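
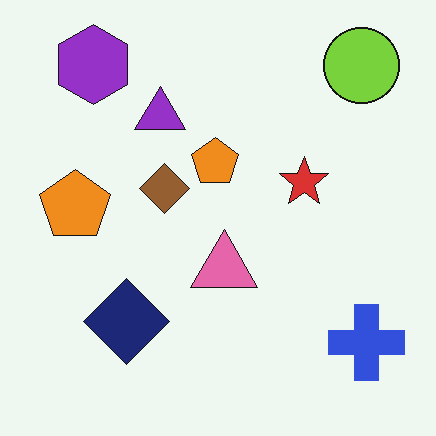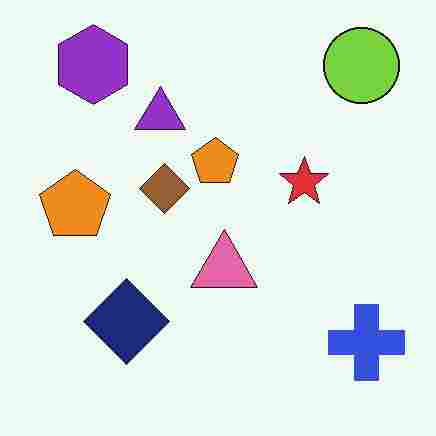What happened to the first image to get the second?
This is the original image degraded with heavy JPEG compression.

Blocky 8×8 compression artifacts appear around shape edges and the flat background shows ringing — characteristic JPEG degradation.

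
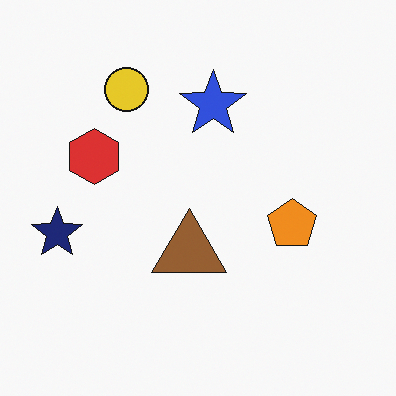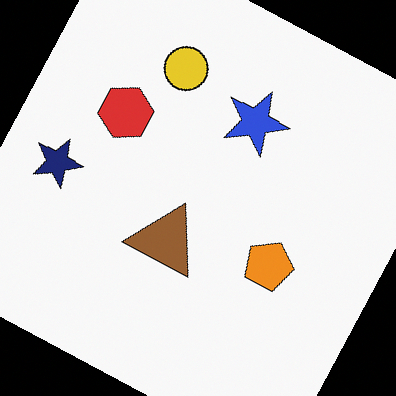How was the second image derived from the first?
It was rotated clockwise by a clearly visible amount.

Every shape is tilted by the same angle and the image corners show triangular fill wedges — a whole-image rotation by a non-right angle.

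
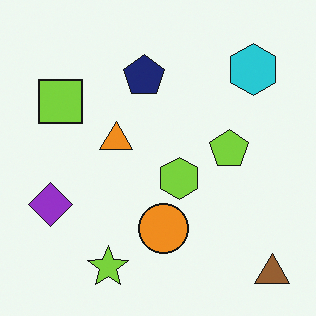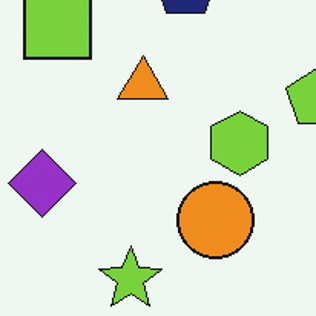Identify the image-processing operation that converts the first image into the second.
The transformation is: cropped slightly and scaled back up.

The visible shapes are larger and the field of view is narrower; shapes near the original edges may be partly or wholly outside the frame — a crop-and-rescale.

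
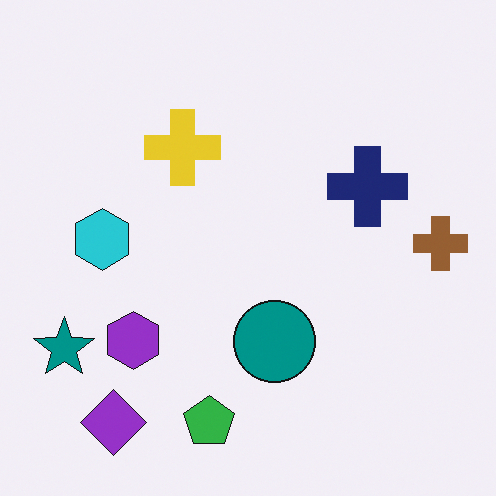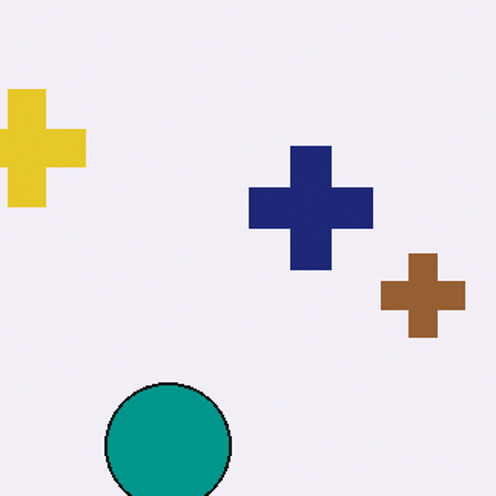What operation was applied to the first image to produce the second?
Cropped slightly and scaled back up.

The visible shapes are larger and the field of view is narrower; shapes near the original edges may be partly or wholly outside the frame — a crop-and-rescale.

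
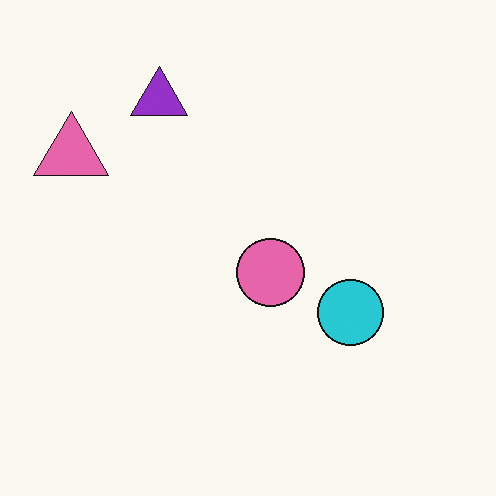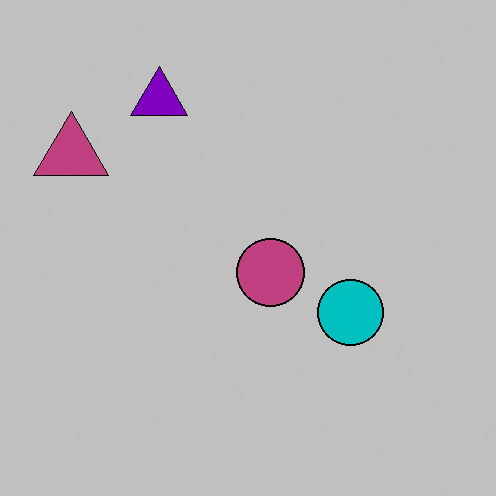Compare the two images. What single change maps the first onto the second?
The second image is the first heavily posterized to just a handful of flat colors.

Each flat color has snapped to a coarser quantized level — most visibly, the near-white background has dropped to a flat grey.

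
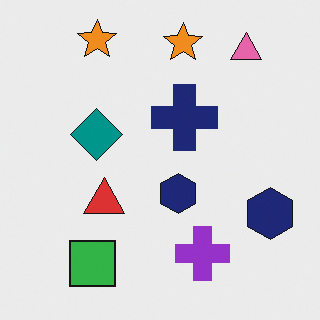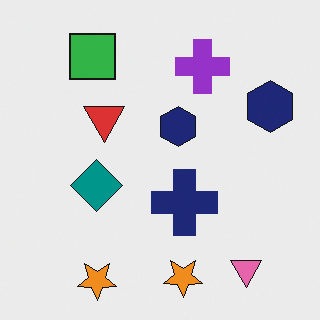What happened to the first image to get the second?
This is the original image flipped vertically (top ↔ bottom).

The pink triangle is in the top-right of the first image and the bottom-right of the second — shapes on opposite sides of the horizontal midline have swapped in a mirror flip.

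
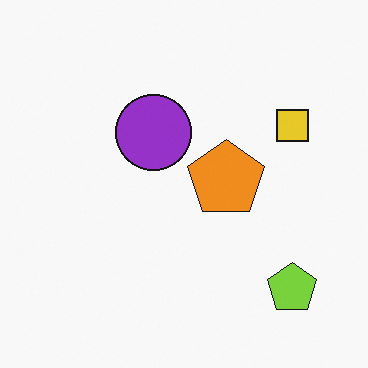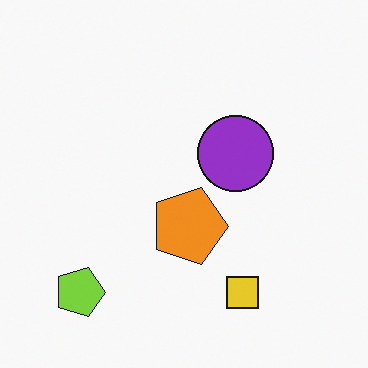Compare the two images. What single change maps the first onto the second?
The transformation is: rotated 90° clockwise.

The lime pentagon sits in the bottom-right of the first image and the bottom-left of the second — consistent with a whole-image 90° clockwise rotation.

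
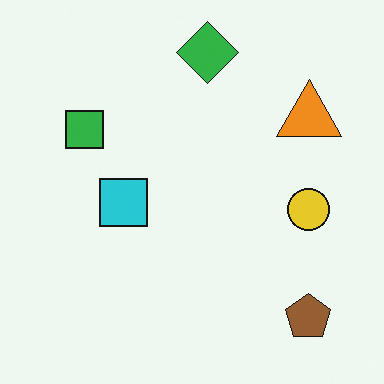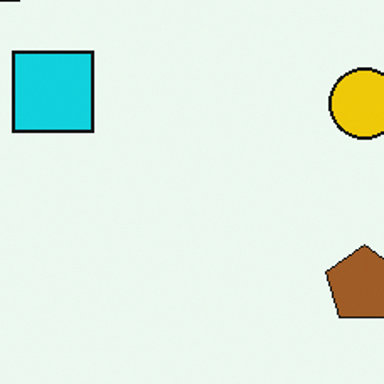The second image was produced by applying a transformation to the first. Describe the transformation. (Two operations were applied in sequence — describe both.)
The image was slightly oversaturated, then cropped to a noticeably smaller region and rescaled.

All colors are more vivid — a global saturation change. The visible shapes are larger and the field of view is narrower; shapes near the original edges may be partly or wholly outside the frame — a crop-and-rescale.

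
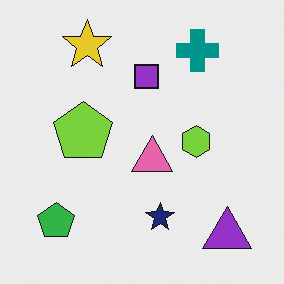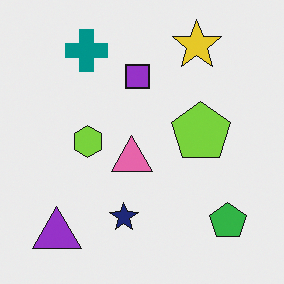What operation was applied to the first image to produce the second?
The second image is the first flipped horizontally (left ↔ right).

The green pentagon is in the bottom-left of the first image and the bottom-right of the second — shapes on opposite sides of the vertical midline have swapped in a mirror flip.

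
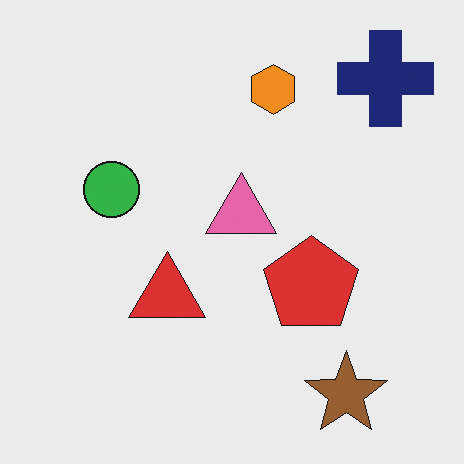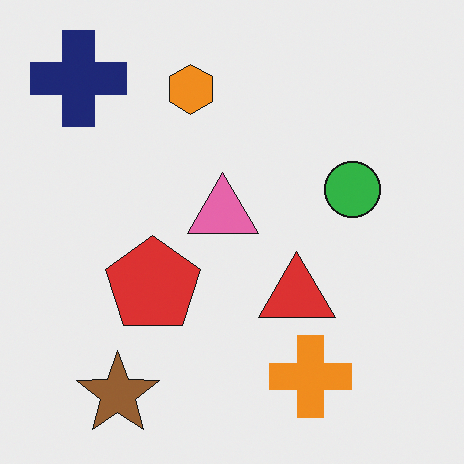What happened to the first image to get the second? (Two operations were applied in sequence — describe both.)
Flipped horizontally (left ↔ right), then overlaid with an additional orange cross.

The navy cross is in the top-right of the first image and the top-left of the second — shapes on opposite sides of the vertical midline have swapped in a mirror flip. An orange cross appears in the second image that is absent from the first.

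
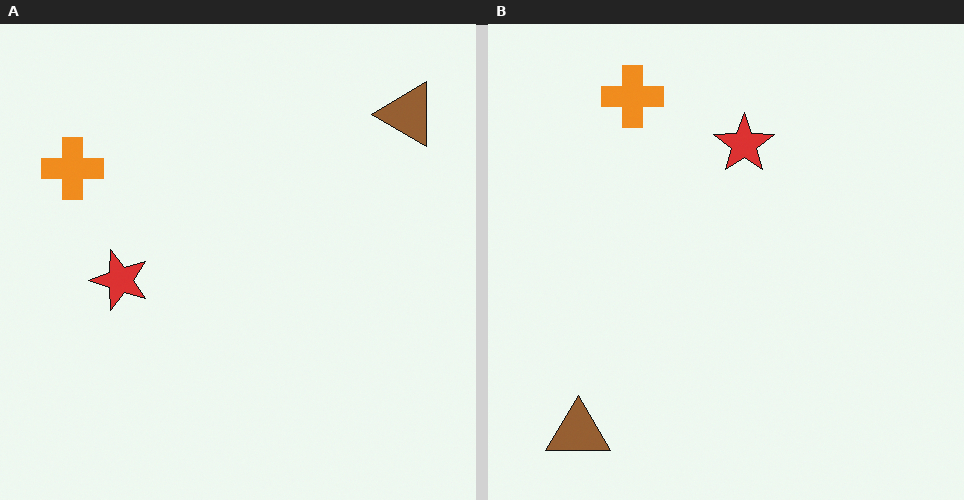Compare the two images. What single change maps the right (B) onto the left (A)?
Transposed (reflected across the top-left ↔ bottom-right diagonal).

Shapes have swapped their row and column positions — what was in the top-right is now in the bottom-left — a diagonal reflection.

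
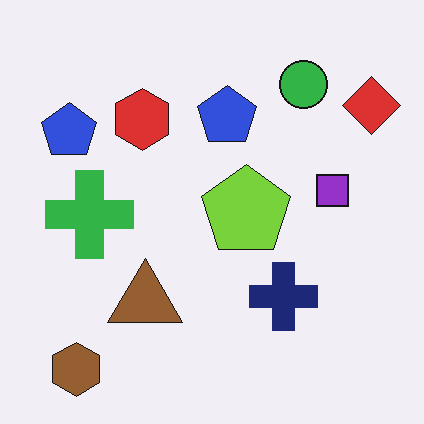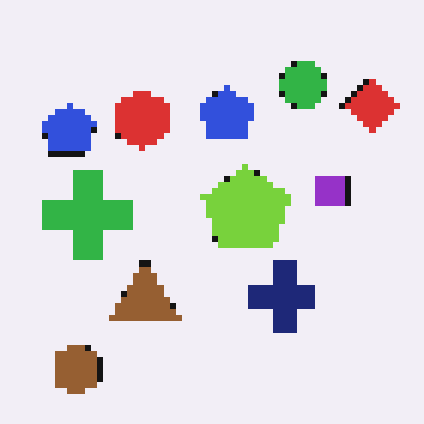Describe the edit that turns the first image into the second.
Pixelated into visible square blocks.

Shapes are reduced to large square blocks; fine edges and outlines are lost — a downscale-then-upscale (mosaic) effect.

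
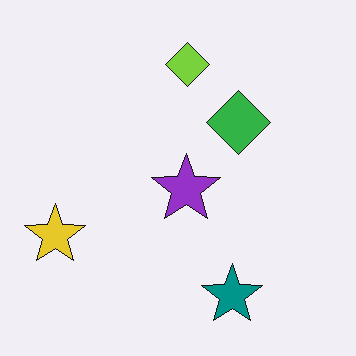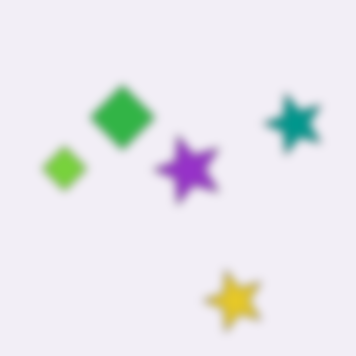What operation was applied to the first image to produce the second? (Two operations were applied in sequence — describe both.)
It was rotated 90° counter-clockwise, then noticeably gaussian-blurred.

The yellow star sits in the left of the first image and the bottom of the second — consistent with a whole-image 90° counter-clockwise rotation. Shape edges and outlines are uniformly softened across the whole image.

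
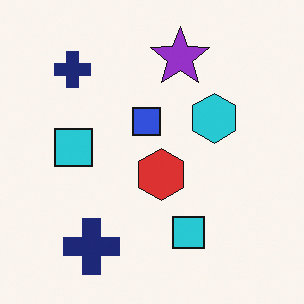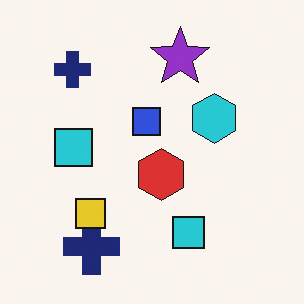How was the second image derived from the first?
It was overlaid with an additional yellow square.

A yellow square appears in the second image that is absent from the first.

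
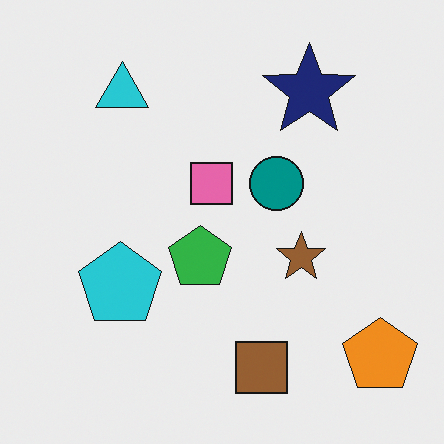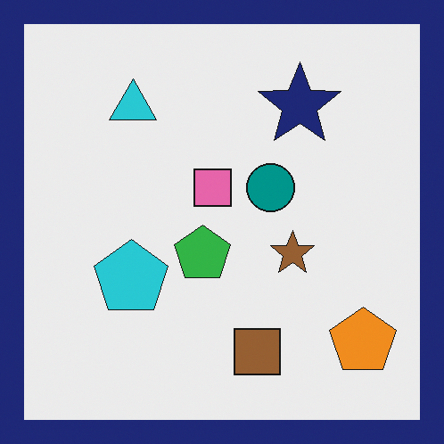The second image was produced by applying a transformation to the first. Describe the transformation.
It was framed with a navy border.

A solid navy frame runs around the edge of the second image, with the content slightly shrunk inside it.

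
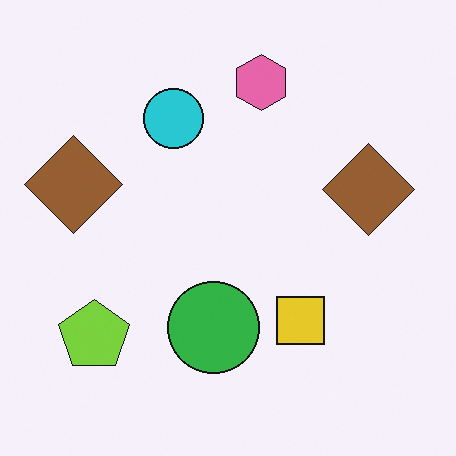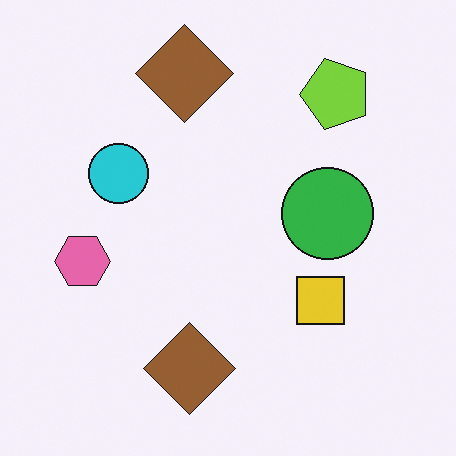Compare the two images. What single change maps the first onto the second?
The second image is the first transposed (reflected across the top-left ↔ bottom-right diagonal).

Shapes have swapped their row and column positions — what was in the top-right is now in the bottom-left — a diagonal reflection.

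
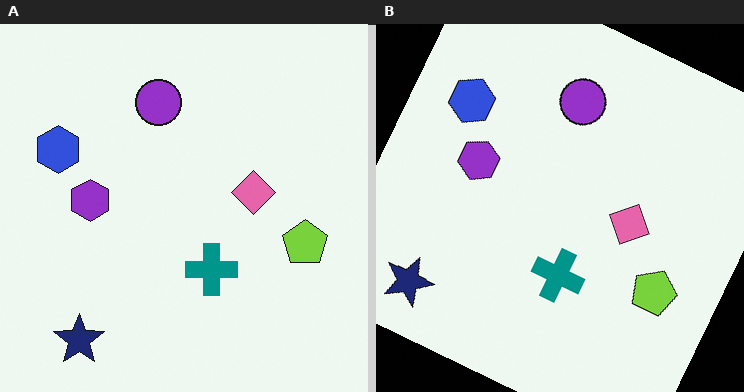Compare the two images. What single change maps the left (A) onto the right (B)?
It was rotated clockwise by a clearly visible amount.

Every shape is tilted by the same angle and the image corners show triangular fill wedges — a whole-image rotation by a non-right angle.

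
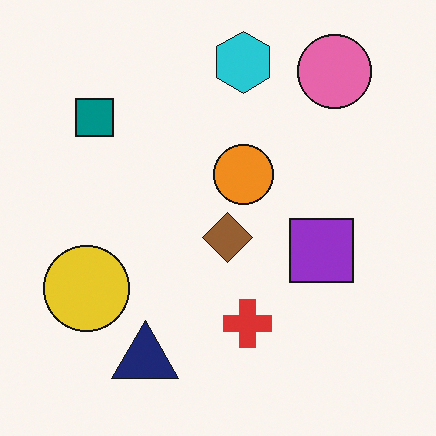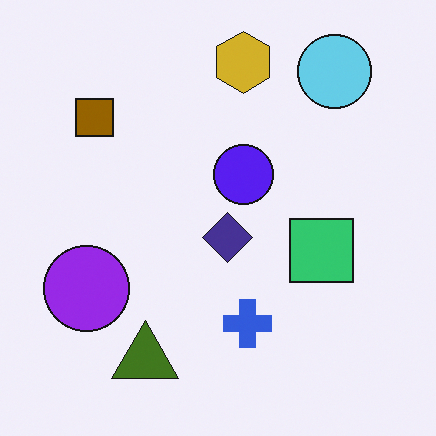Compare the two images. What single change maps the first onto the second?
This is the original image hue-shifted through roughly half the color wheel.

Every shape's color has rotated by the same amount around the hue wheel — a uniform hue shift.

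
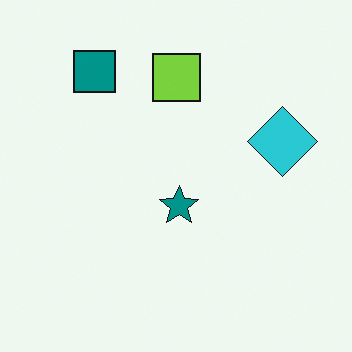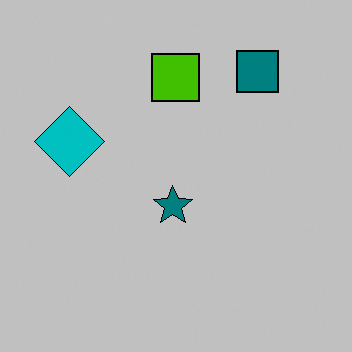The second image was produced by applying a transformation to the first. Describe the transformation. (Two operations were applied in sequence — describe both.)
The image was flipped horizontally (left ↔ right), then aggressively posterized.

The cyan diamond is in the right of the first image and the left of the second — shapes on opposite sides of the vertical midline have swapped in a mirror flip. Each flat color has snapped to a coarser quantized level — most visibly, the near-white background has dropped to a flat grey.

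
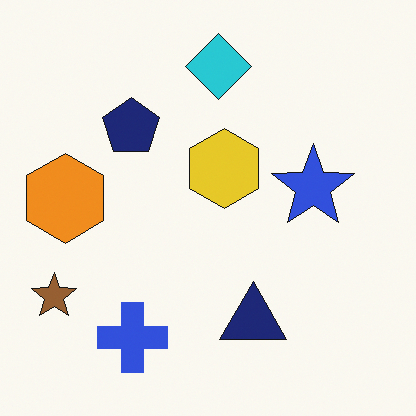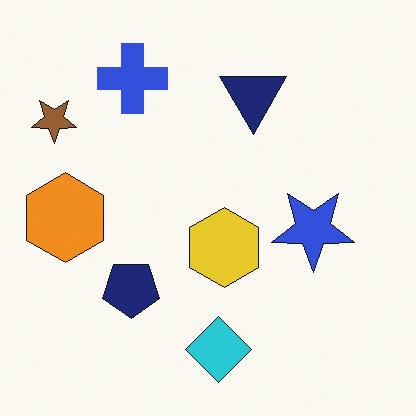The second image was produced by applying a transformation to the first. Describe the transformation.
It was flipped vertically (top ↔ bottom).

The cyan diamond is in the top of the first image and the bottom of the second — shapes on opposite sides of the horizontal midline have swapped in a mirror flip.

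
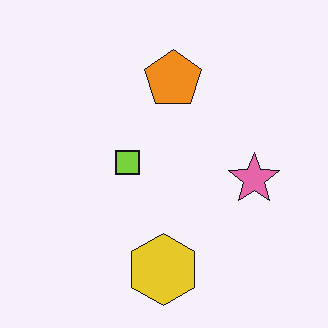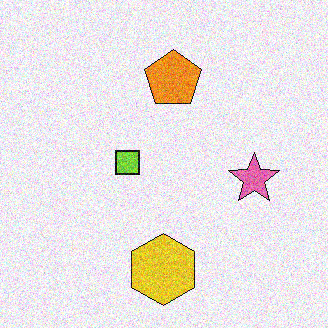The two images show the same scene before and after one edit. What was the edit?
Degraded with visible gaussian noise.

Random speckle covers the whole image, including the flat background.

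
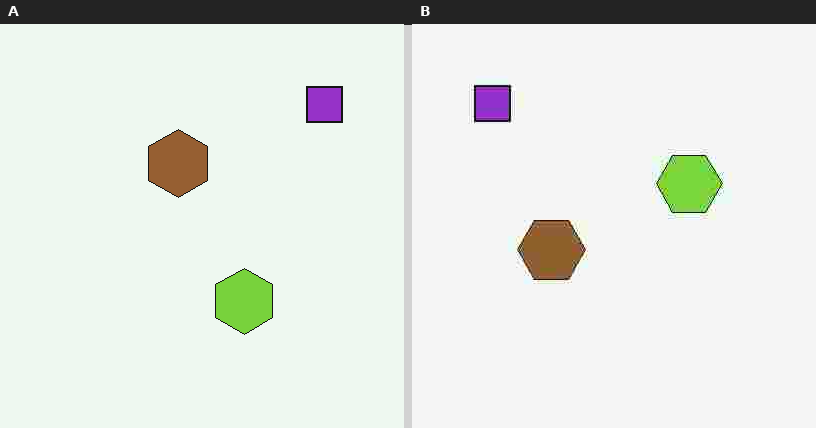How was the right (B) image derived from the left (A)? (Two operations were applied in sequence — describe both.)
This is the original image heavily JPEG-compressed with obvious blocking artifacts, then rotated 90° counter-clockwise.

Blocky 8×8 compression artifacts appear around shape edges and the flat background shows ringing — characteristic JPEG degradation. The purple square sits in the top-right of the left (A) image and the top-left of the right (B) — consistent with a whole-image 90° counter-clockwise rotation.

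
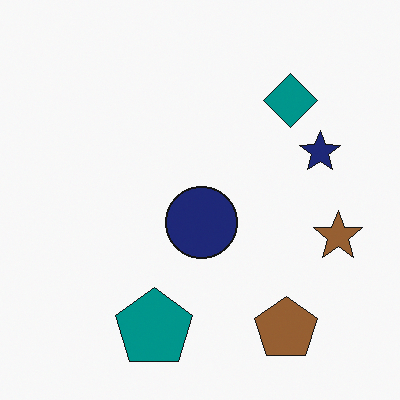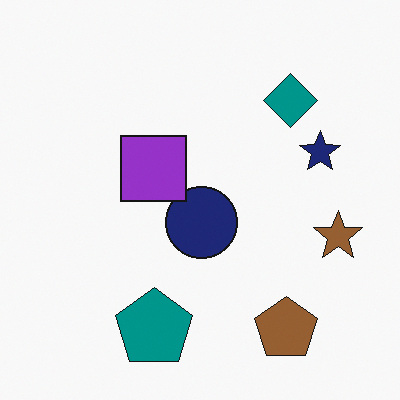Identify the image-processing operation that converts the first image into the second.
It was overlaid with an additional purple square.

A purple square appears in the second image that is absent from the first.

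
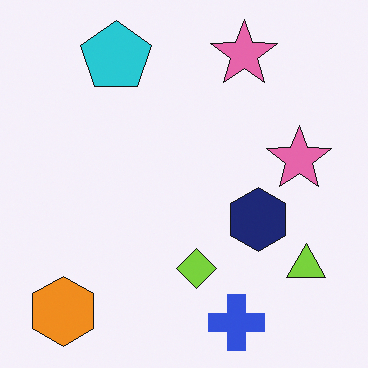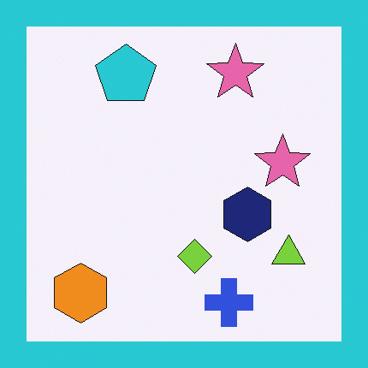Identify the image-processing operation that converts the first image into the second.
The transformation is: framed with a cyan border.

A solid cyan frame runs around the edge of the second image, with the content slightly shrunk inside it.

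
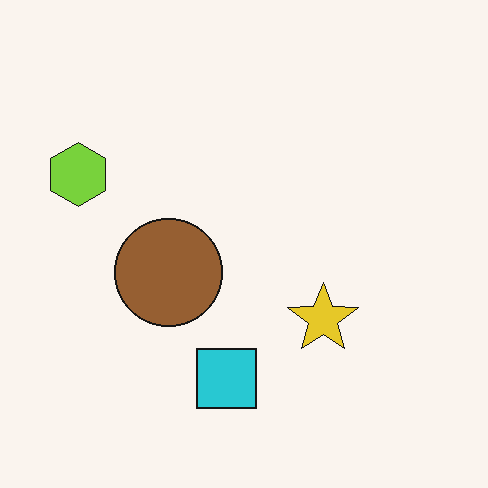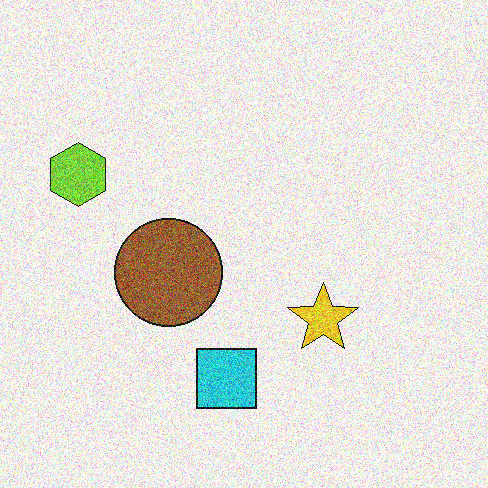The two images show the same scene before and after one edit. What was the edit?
Degraded with a thick layer of grain.

Random speckle covers the whole image, including the flat background.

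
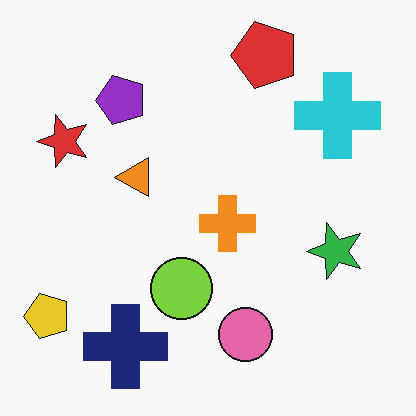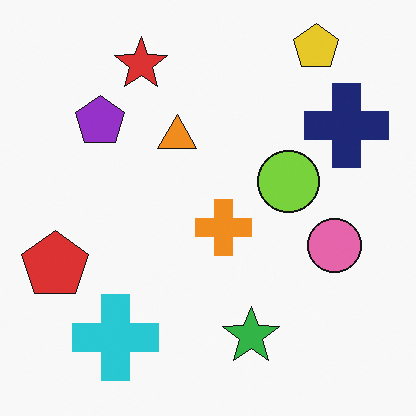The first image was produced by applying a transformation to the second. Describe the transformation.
It was transposed (reflected across the top-left ↔ bottom-right diagonal).

Shapes have swapped their row and column positions — what was in the top-right is now in the bottom-left — a diagonal reflection.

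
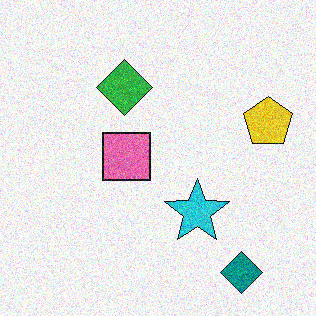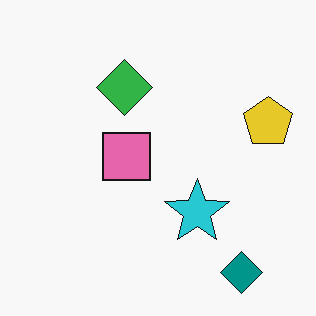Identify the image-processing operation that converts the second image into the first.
The transformation is: degraded with visible gaussian noise.

Random speckle covers the whole image, including the flat background.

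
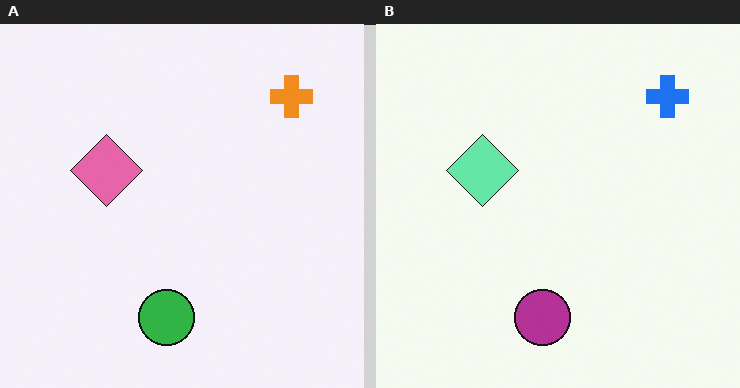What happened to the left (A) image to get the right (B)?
The transformation is: hue-shifted through roughly half the color wheel.

Every shape's color has rotated by the same amount around the hue wheel — a uniform hue shift.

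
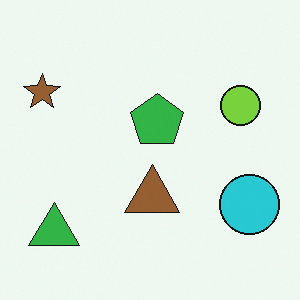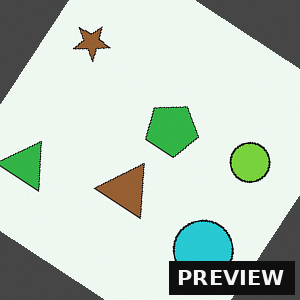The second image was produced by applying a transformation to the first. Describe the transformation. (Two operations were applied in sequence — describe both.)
It was rotated clockwise by a large amount — several tens of degrees, then watermarked with the text "PREVIEW" in the lower-right corner.

Every shape is tilted by the same angle and the image corners show triangular fill wedges — a whole-image rotation by a non-right angle. A dark label reading "PREVIEW" appears in the lower-right corner.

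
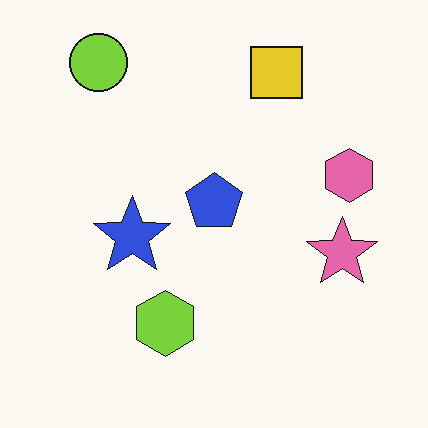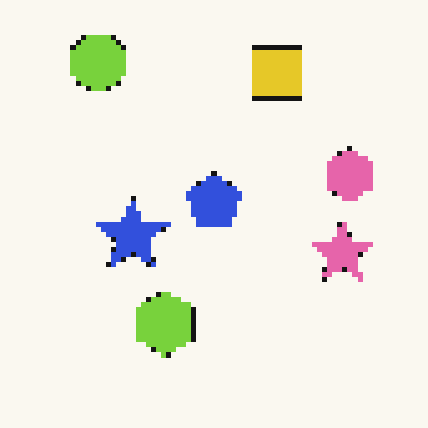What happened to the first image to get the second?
Lightly pixelated (a mild mosaic effect).

Shapes are reduced to large square blocks; fine edges and outlines are lost — a downscale-then-upscale (mosaic) effect.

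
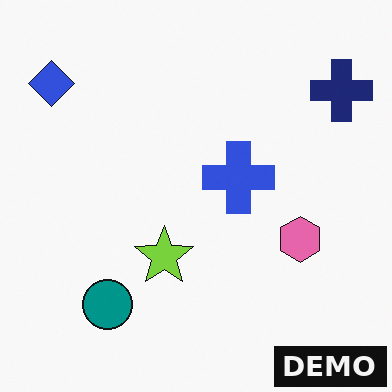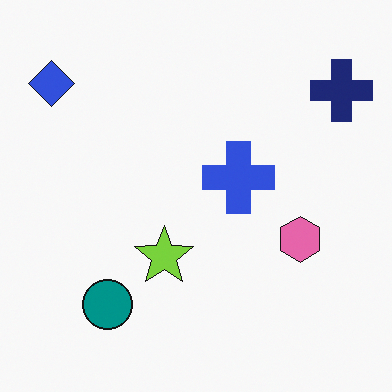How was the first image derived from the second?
The first image is the second watermarked with the text "DEMO" in the lower-right corner.

A dark label reading "DEMO" appears in the lower-right corner.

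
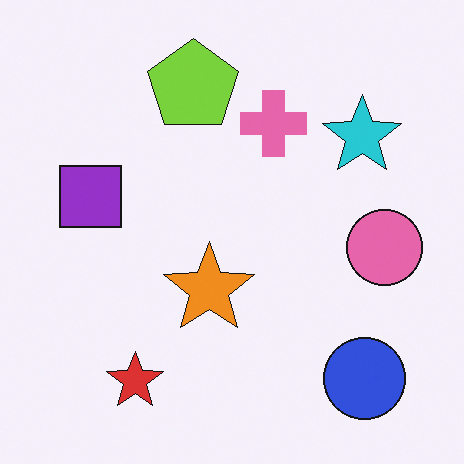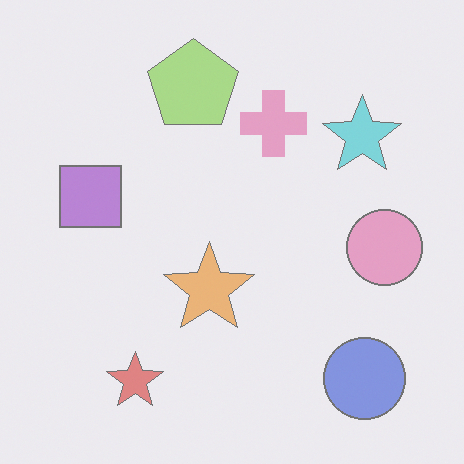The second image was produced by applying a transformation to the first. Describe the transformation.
It was washed out (contrast reduced).

Tones are pushed toward mid-grey across the whole image — a global contrast change.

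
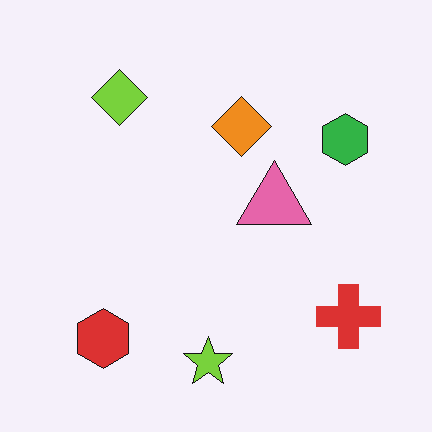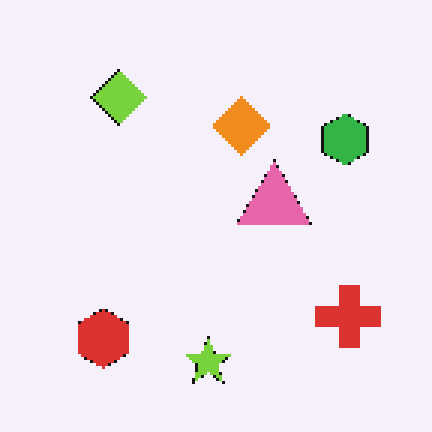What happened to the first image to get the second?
The second image is the first mildly pixelated.

Shapes are reduced to large square blocks; fine edges and outlines are lost — a downscale-then-upscale (mosaic) effect.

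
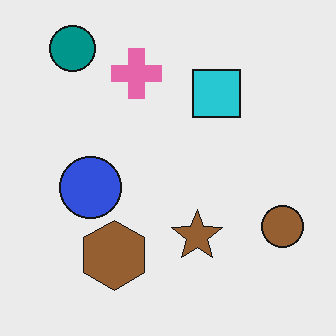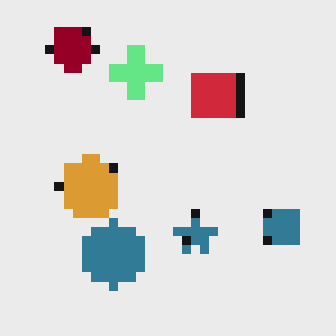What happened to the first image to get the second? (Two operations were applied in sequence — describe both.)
Coarsely pixelated, then hue-shifted through roughly half the color wheel.

Shapes are reduced to large square blocks; fine edges and outlines are lost — a downscale-then-upscale (mosaic) effect. Every shape's color has rotated by the same amount around the hue wheel — a uniform hue shift.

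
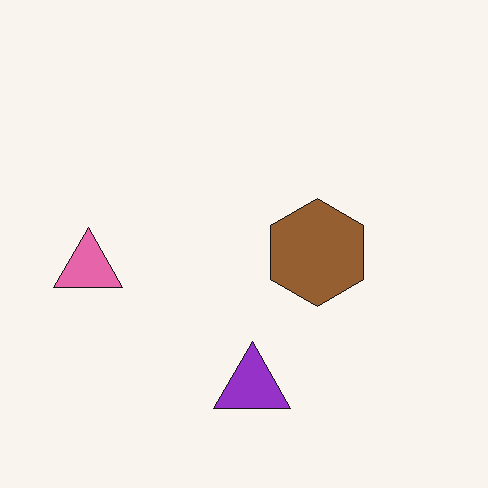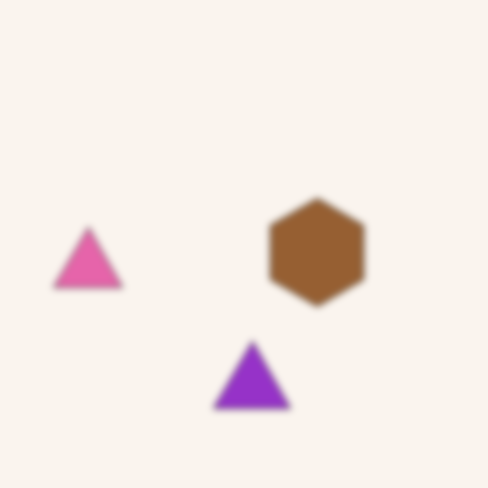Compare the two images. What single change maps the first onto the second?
It was moderately blurred.

Shape edges and outlines are uniformly softened across the whole image.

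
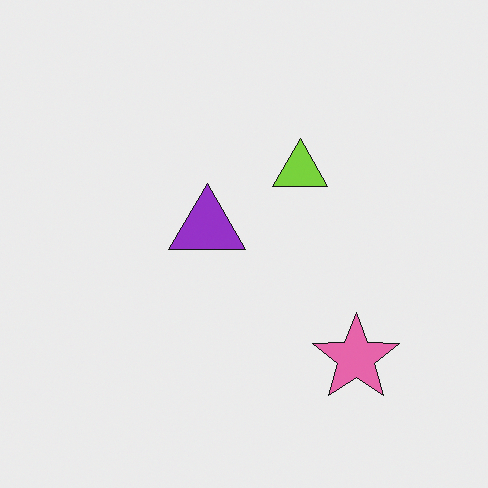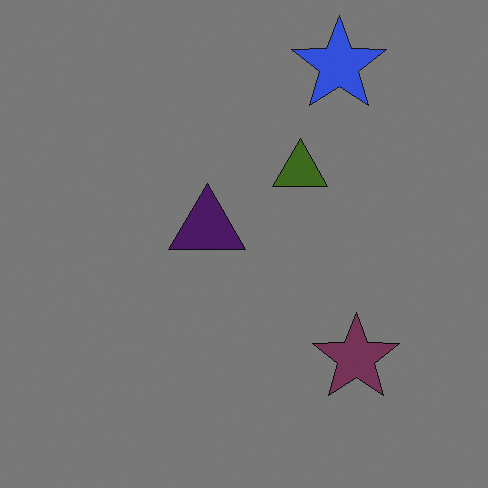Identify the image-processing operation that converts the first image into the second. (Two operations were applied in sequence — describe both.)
Darkened a lot, then overlaid with an additional blue star.

Every pixel — background and shapes alike — is uniformly darkened. A blue star appears in the second image that is absent from the first.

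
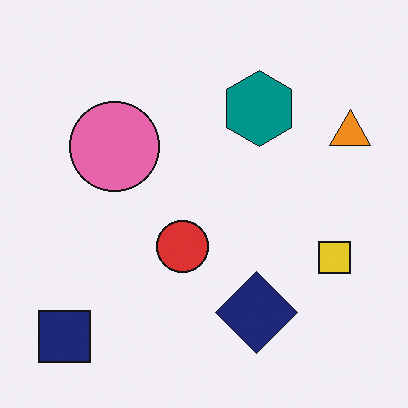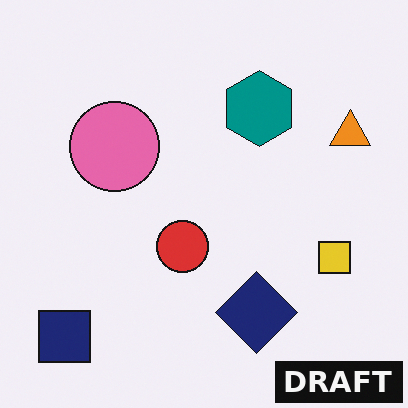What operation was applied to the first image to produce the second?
This is the original image watermarked with the text "DRAFT" in the lower-right corner.

A dark label reading "DRAFT" appears in the lower-right corner.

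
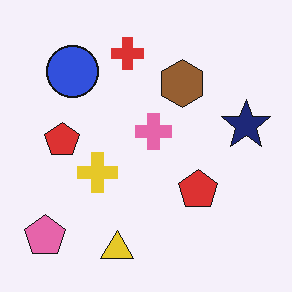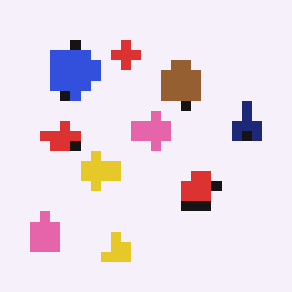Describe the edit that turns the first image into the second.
It was coarsely pixelated.

Shapes are reduced to large square blocks; fine edges and outlines are lost — a downscale-then-upscale (mosaic) effect.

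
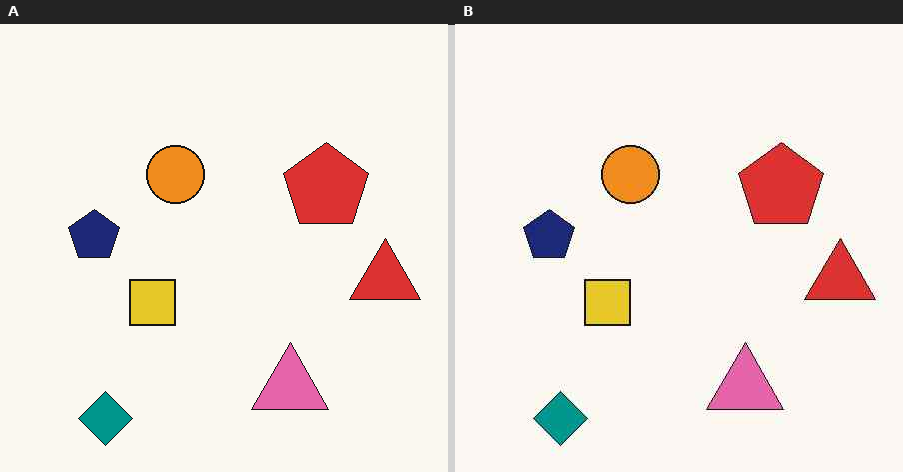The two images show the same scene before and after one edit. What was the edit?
It was given moderate JPEG compression.

Blocky 8×8 compression artifacts appear around shape edges and the flat background shows ringing — characteristic JPEG degradation.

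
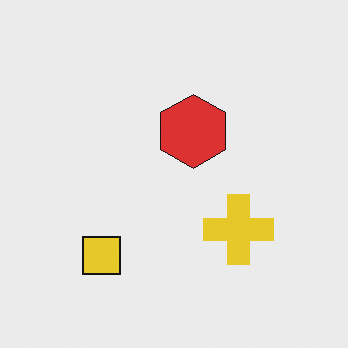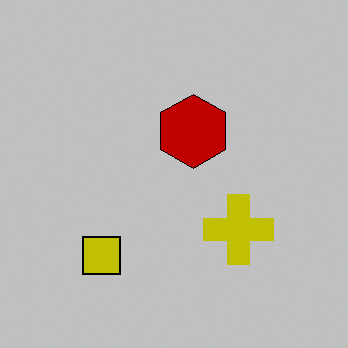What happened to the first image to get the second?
This is the original image heavily posterized to just a handful of flat colors.

Each flat color has snapped to a coarser quantized level — most visibly, the near-white background has dropped to a flat grey.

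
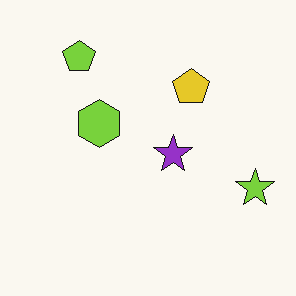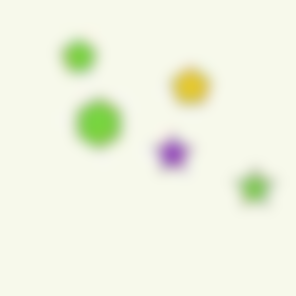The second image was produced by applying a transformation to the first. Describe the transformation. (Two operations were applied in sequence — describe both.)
The transformation is: heavily JPEG-compressed with obvious blocking artifacts, then strongly gaussian-blurred.

Blocky 8×8 compression artifacts appear around shape edges and the flat background shows ringing — characteristic JPEG degradation. Shape edges and outlines are uniformly softened across the whole image.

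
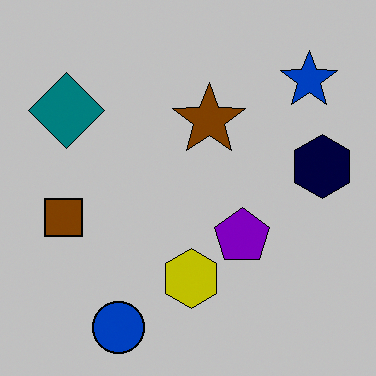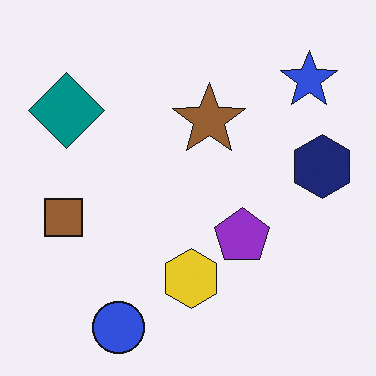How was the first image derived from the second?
Aggressively posterized.

Each flat color has snapped to a coarser quantized level — most visibly, the near-white background has dropped to a flat grey.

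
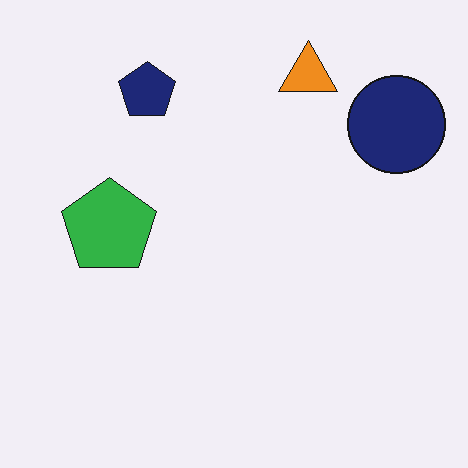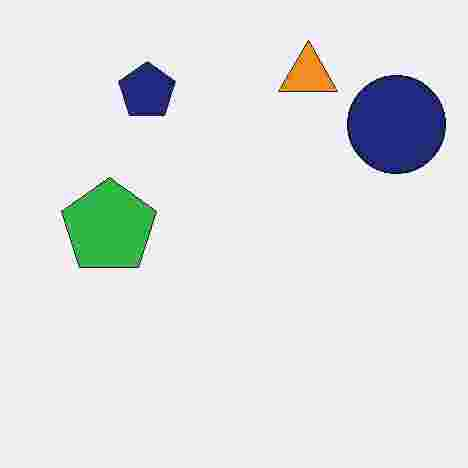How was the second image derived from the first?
It was degraded with heavy JPEG compression.

Blocky 8×8 compression artifacts appear around shape edges and the flat background shows ringing — characteristic JPEG degradation.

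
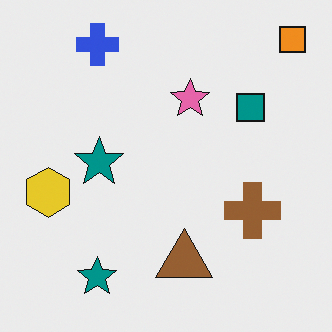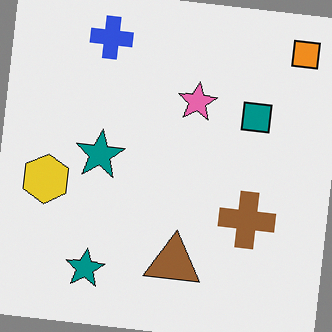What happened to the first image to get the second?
Rotated clockwise by a small amount.

Every shape is tilted by the same angle and the image corners show triangular fill wedges — a whole-image rotation by a non-right angle.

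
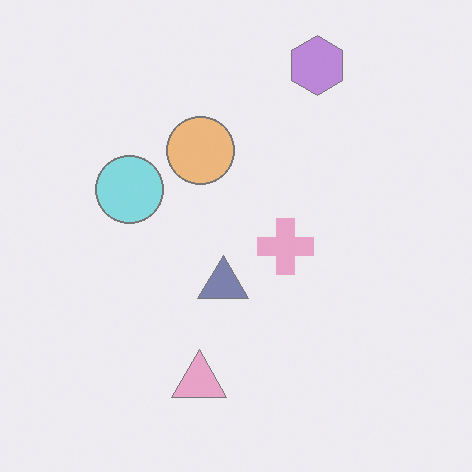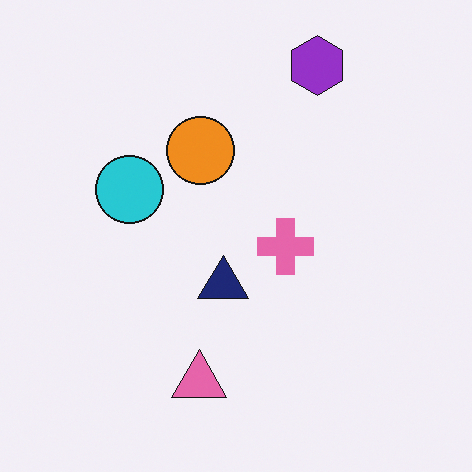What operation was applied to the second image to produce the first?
Washed out (contrast reduced).

Tones are pushed toward mid-grey across the whole image — a global contrast change.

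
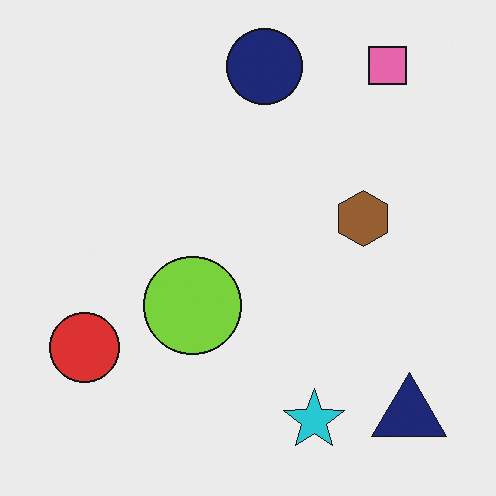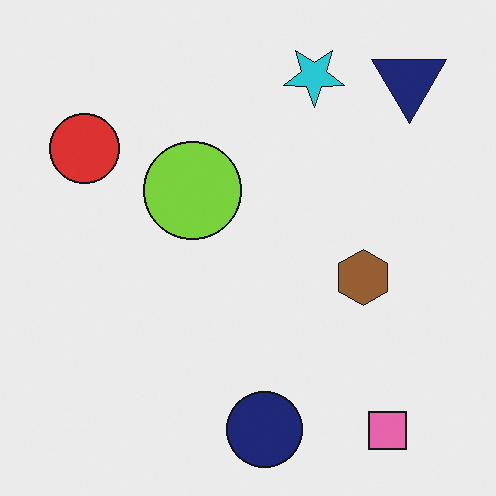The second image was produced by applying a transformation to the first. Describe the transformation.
This is the original image flipped vertically (top ↔ bottom).

The pink square is in the top-right of the first image and the bottom-right of the second — shapes on opposite sides of the horizontal midline have swapped in a mirror flip.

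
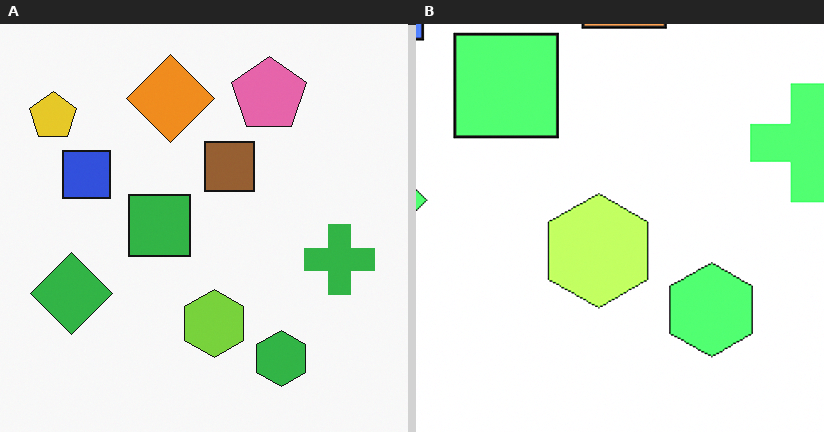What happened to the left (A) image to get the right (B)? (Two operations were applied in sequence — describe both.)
The right (B) image is the left (A) cropped to a noticeably smaller region and rescaled, then brightened a lot.

The visible shapes are larger and the field of view is narrower; shapes near the original edges may be partly or wholly outside the frame — a crop-and-rescale. Every pixel — background and shapes alike — is uniformly brightened.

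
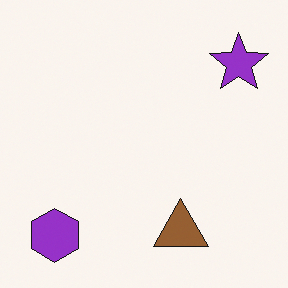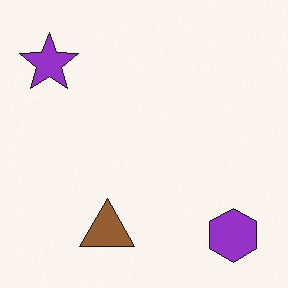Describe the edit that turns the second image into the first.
It was flipped horizontally (left ↔ right).

The purple star is in the top-left of the second image and the top-right of the first — shapes on opposite sides of the vertical midline have swapped in a mirror flip.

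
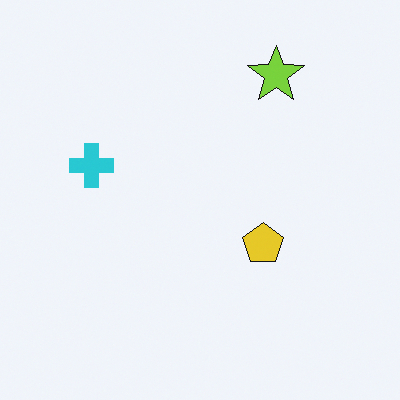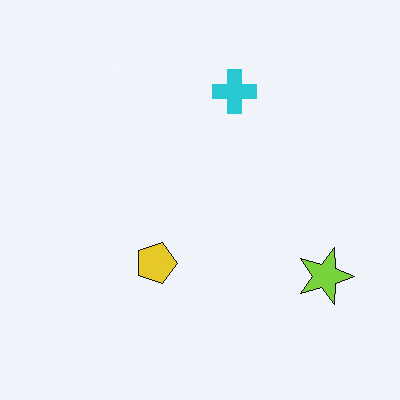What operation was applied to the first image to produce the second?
This is the original image rotated 90° clockwise.

The lime star sits in the top-right of the first image and the bottom-right of the second — consistent with a whole-image 90° clockwise rotation.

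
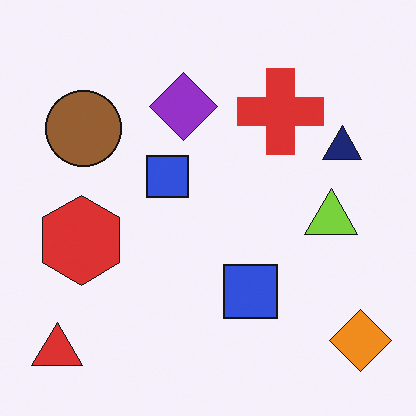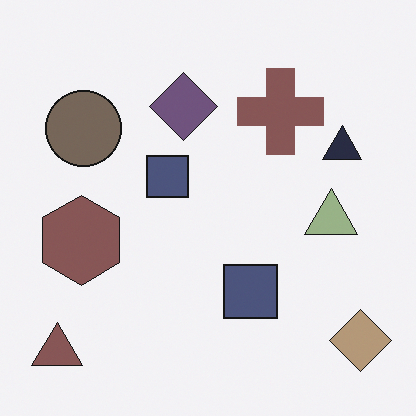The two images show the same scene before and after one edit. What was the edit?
The second image is the first heavily desaturated.

All colors are more muted and greyish — a global saturation change.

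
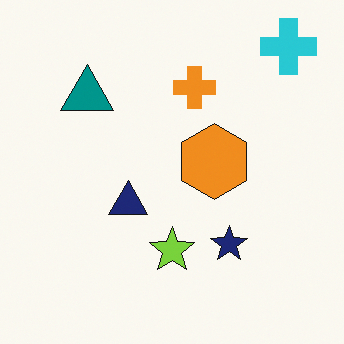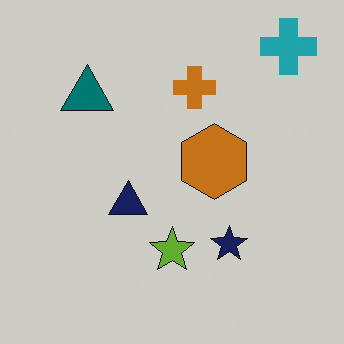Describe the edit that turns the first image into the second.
The image was darkened a little.

Every pixel — background and shapes alike — is uniformly darkened.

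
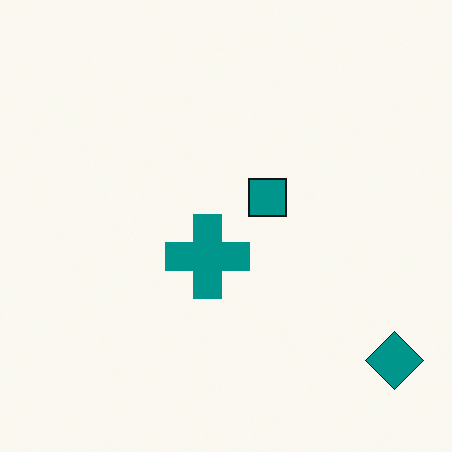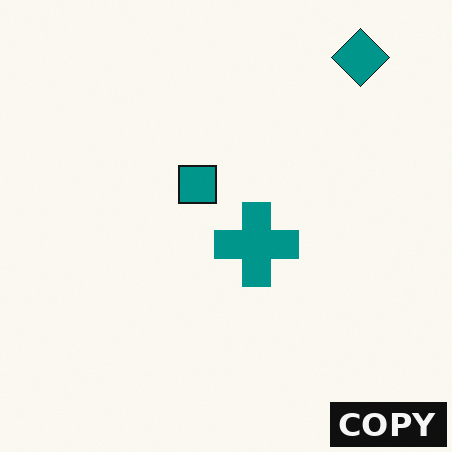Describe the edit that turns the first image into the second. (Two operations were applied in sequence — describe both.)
The second image is the first rotated 90° counter-clockwise, then watermarked with the text "COPY" in the lower-right corner.

The teal diamond sits in the bottom-right of the first image and the top-right of the second — consistent with a whole-image 90° counter-clockwise rotation. A dark label reading "COPY" appears in the lower-right corner.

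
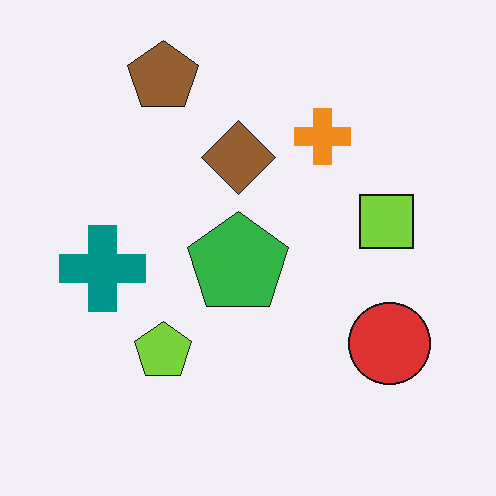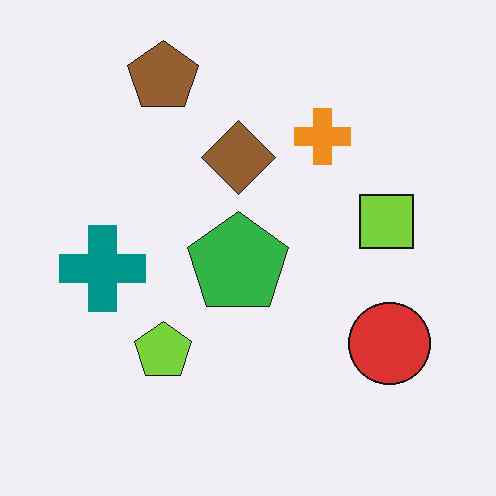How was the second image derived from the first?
The transformation is: given moderate JPEG compression.

Blocky 8×8 compression artifacts appear around shape edges and the flat background shows ringing — characteristic JPEG degradation.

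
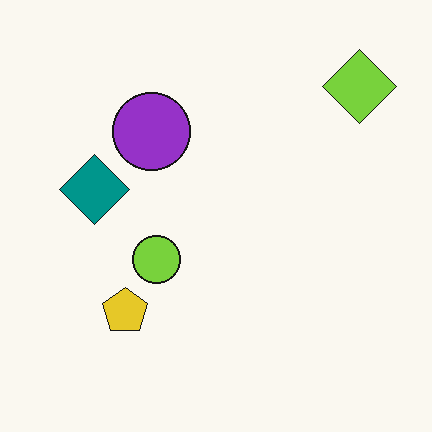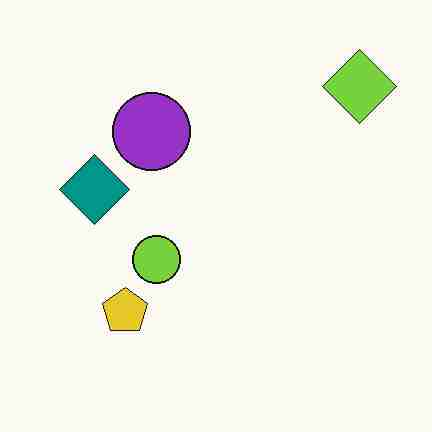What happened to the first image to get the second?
The transformation is: heavily JPEG-compressed with obvious blocking artifacts.

Blocky 8×8 compression artifacts appear around shape edges and the flat background shows ringing — characteristic JPEG degradation.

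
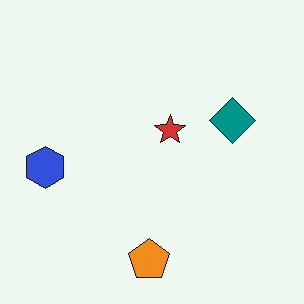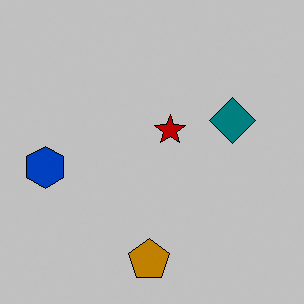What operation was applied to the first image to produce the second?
The image was heavily posterized to just a handful of flat colors.

Each flat color has snapped to a coarser quantized level — most visibly, the near-white background has dropped to a flat grey.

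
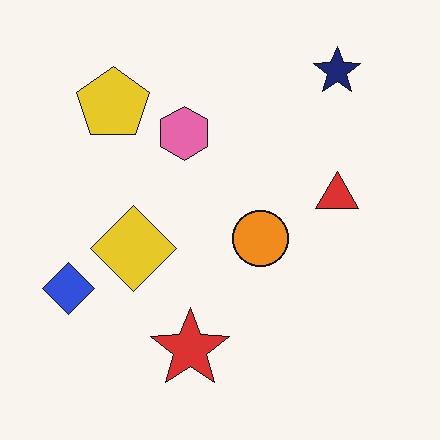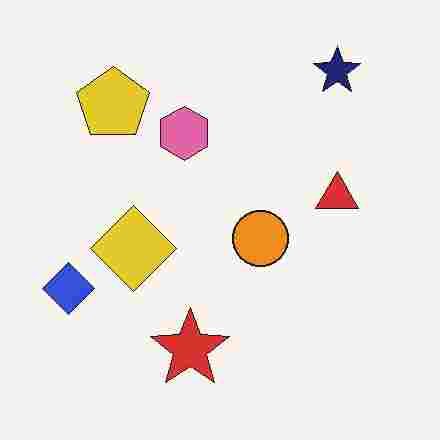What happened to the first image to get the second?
The second image is the first heavily JPEG-compressed with obvious blocking artifacts.

Blocky 8×8 compression artifacts appear around shape edges and the flat background shows ringing — characteristic JPEG degradation.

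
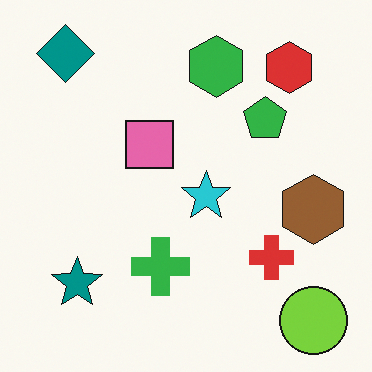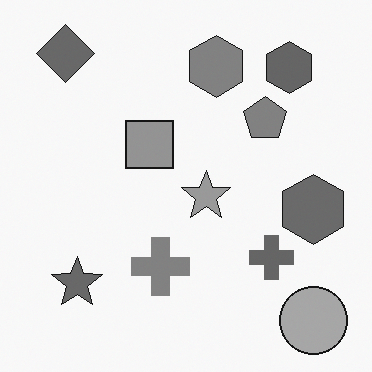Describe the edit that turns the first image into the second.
This is the original image converted to grayscale.

All color is removed — every shape is now a shade of grey.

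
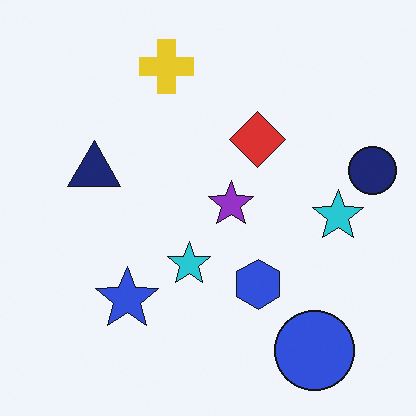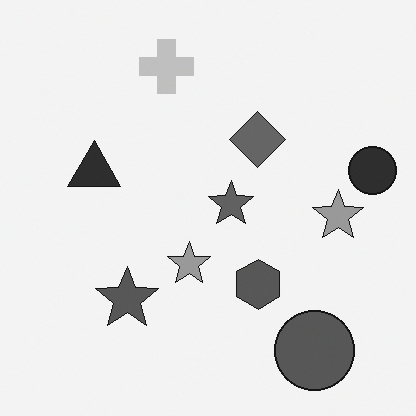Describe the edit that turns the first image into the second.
It was converted to grayscale.

All color is removed — every shape is now a shade of grey.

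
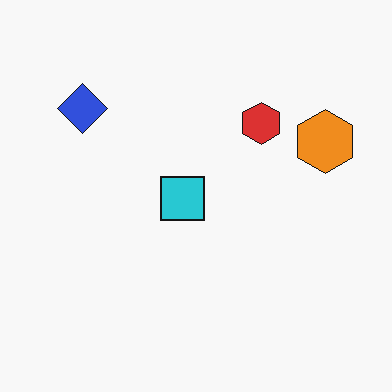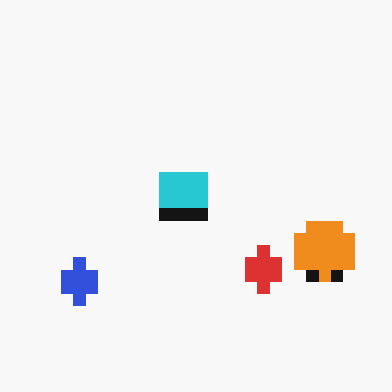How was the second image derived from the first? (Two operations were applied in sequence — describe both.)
The image was flipped vertically (top ↔ bottom), then heavily pixelated into large blocks.

The blue diamond is in the top-left of the first image and the bottom-left of the second — shapes on opposite sides of the horizontal midline have swapped in a mirror flip. Shapes are reduced to large square blocks; fine edges and outlines are lost — a downscale-then-upscale (mosaic) effect.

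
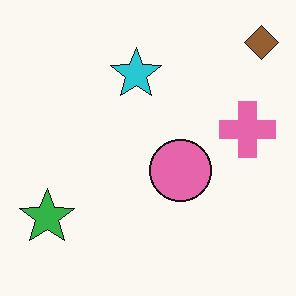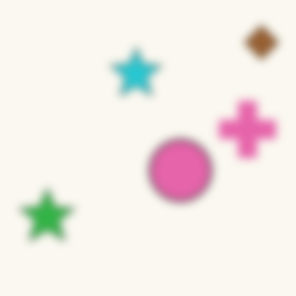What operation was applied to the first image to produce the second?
Moderately blurred.

Shape edges and outlines are uniformly softened across the whole image.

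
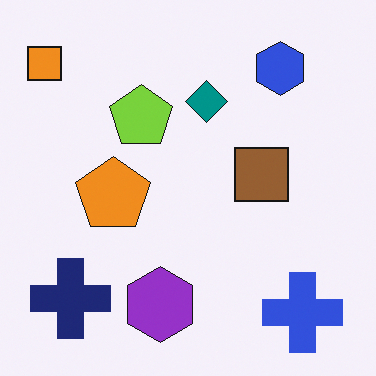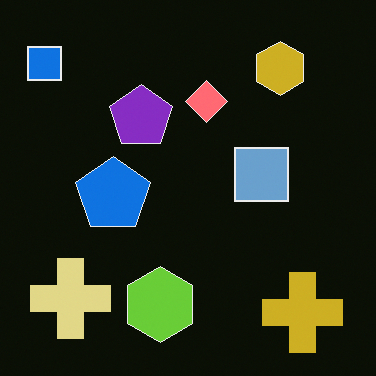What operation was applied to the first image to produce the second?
The image was color-inverted (negative).

The light background has become dark and every shape's color is its complement — a photographic negative.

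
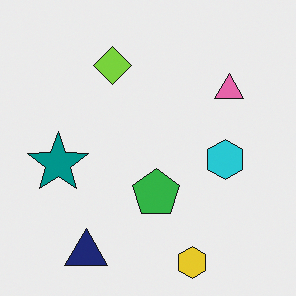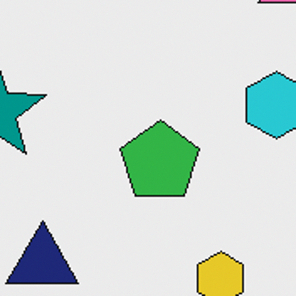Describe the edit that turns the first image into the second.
This is the original image cropped to a noticeably smaller region and rescaled.

The visible shapes are larger and the field of view is narrower; shapes near the original edges may be partly or wholly outside the frame — a crop-and-rescale.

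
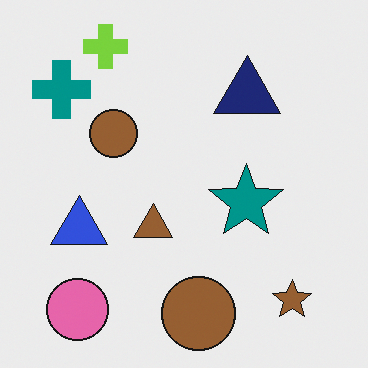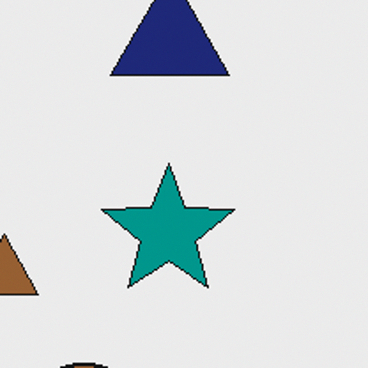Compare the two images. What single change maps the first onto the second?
The transformation is: cropped to a noticeably smaller region and rescaled.

The visible shapes are larger and the field of view is narrower; shapes near the original edges may be partly or wholly outside the frame — a crop-and-rescale.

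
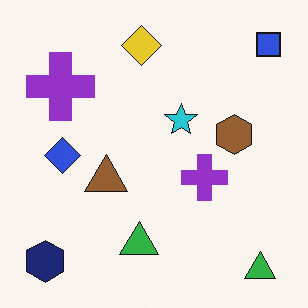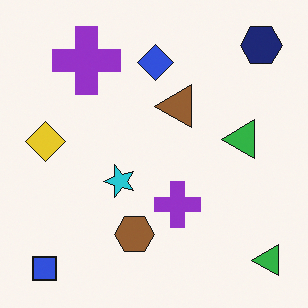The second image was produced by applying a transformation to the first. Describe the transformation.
The transformation is: transposed (reflected across the top-left ↔ bottom-right diagonal).

Shapes have swapped their row and column positions — what was in the top-right is now in the bottom-left — a diagonal reflection.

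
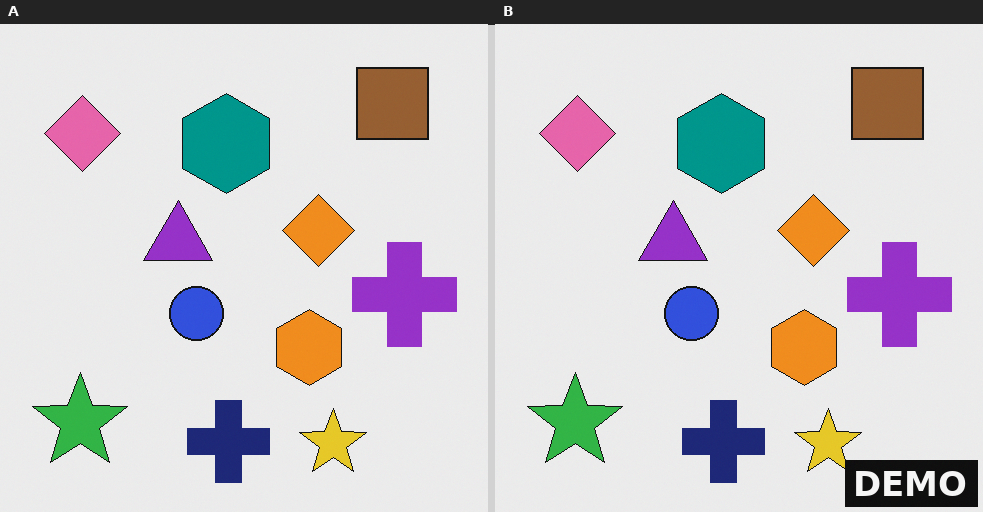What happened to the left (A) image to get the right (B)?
This is the original image watermarked with the text "DEMO" in the lower-right corner.

A dark label reading "DEMO" appears in the lower-right corner.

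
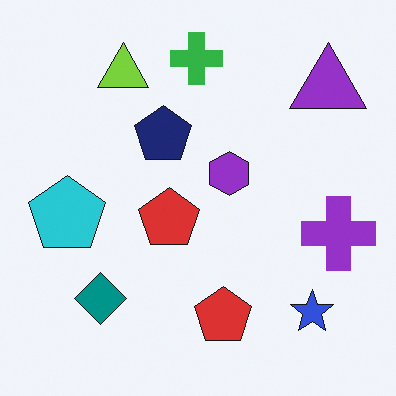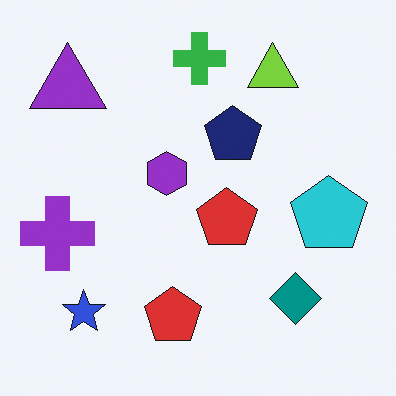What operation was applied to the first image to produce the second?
The transformation is: flipped horizontally (left ↔ right).

The purple cross is in the right of the first image and the left of the second — shapes on opposite sides of the vertical midline have swapped in a mirror flip.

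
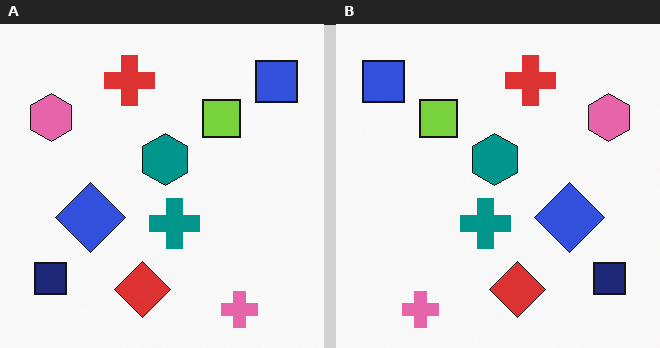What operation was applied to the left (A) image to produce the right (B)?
The image was flipped horizontally (left ↔ right).

The blue square is in the top-right of the left (A) image and the top-left of the right (B) — shapes on opposite sides of the vertical midline have swapped in a mirror flip.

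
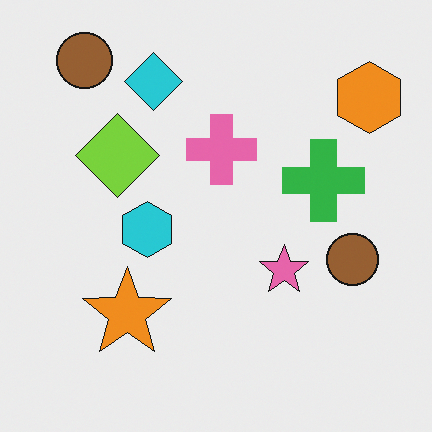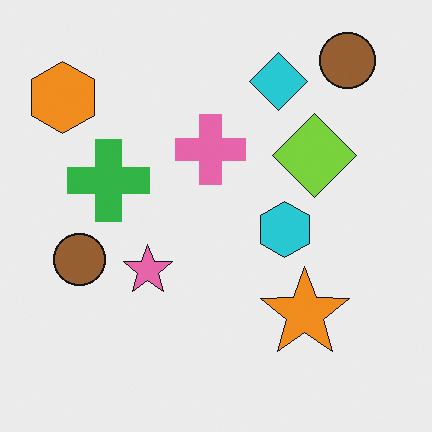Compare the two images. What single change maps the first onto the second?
The second image is the first flipped horizontally (left ↔ right).

The orange hexagon is in the top-right of the first image and the top-left of the second — shapes on opposite sides of the vertical midline have swapped in a mirror flip.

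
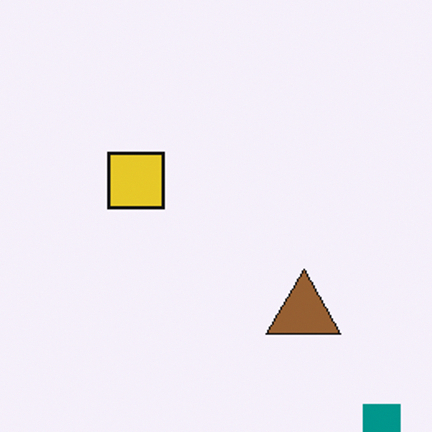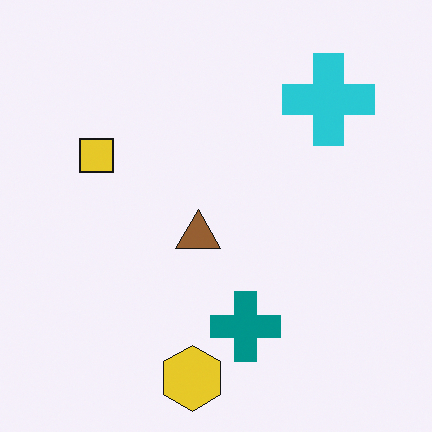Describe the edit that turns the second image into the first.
This is the original image cropped to a noticeably smaller region and rescaled.

The visible shapes are larger and the field of view is narrower; shapes near the original edges may be partly or wholly outside the frame — a crop-and-rescale.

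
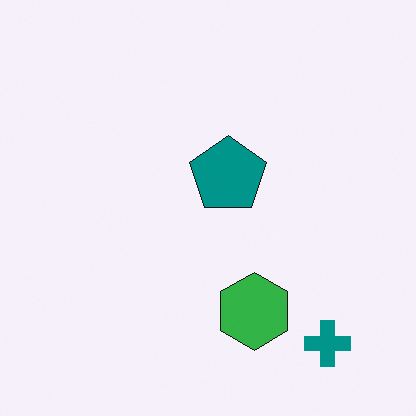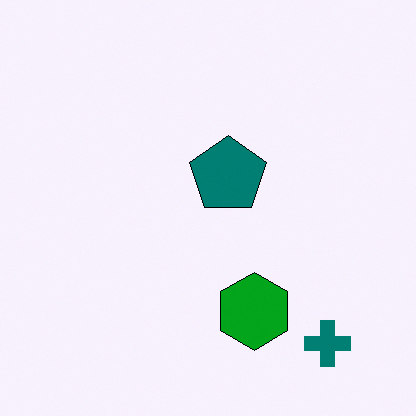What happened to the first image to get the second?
The second image is the first given slightly increased contrast.

Tones are pushed away from mid-grey across the whole image — a global contrast change.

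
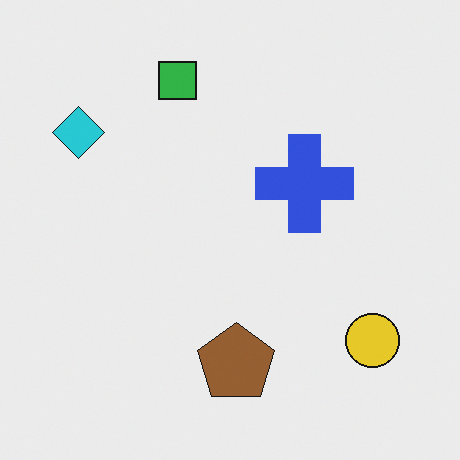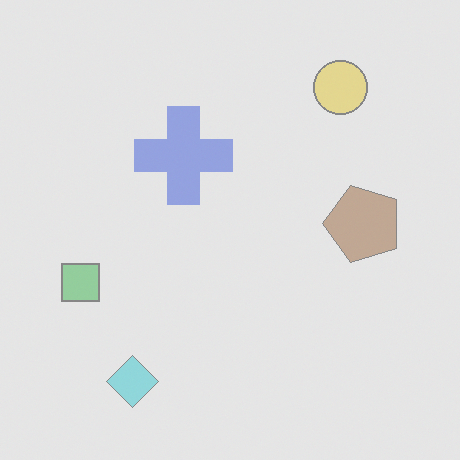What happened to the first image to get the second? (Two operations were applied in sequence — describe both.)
The image was given much lower contrast, then rotated 90° counter-clockwise.

Tones are pushed toward mid-grey across the whole image — a global contrast change. The cyan diamond sits in the top-left of the first image and the bottom-left of the second — consistent with a whole-image 90° counter-clockwise rotation.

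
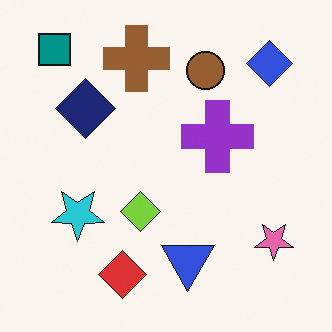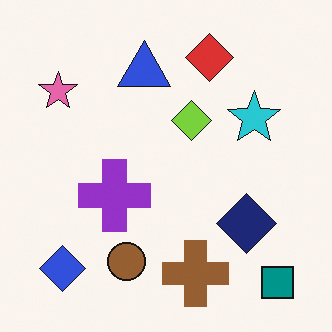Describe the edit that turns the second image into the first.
It was rotated 180°.

The teal square sits in the bottom-right of the second image and the top-left of the first — consistent with a whole-image 180° rotation.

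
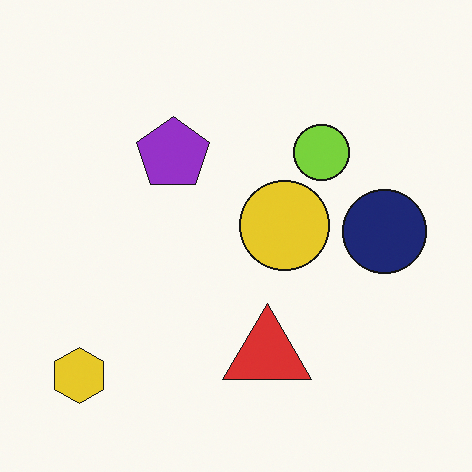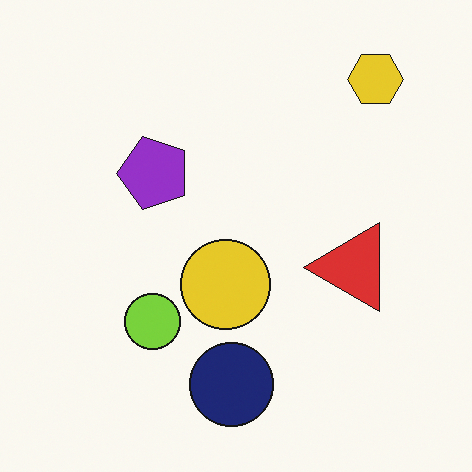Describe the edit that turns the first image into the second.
It was transposed (reflected across the top-left ↔ bottom-right diagonal).

Shapes have swapped their row and column positions — what was in the top-right is now in the bottom-left — a diagonal reflection.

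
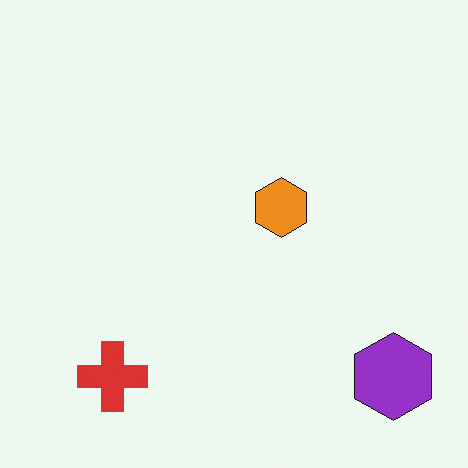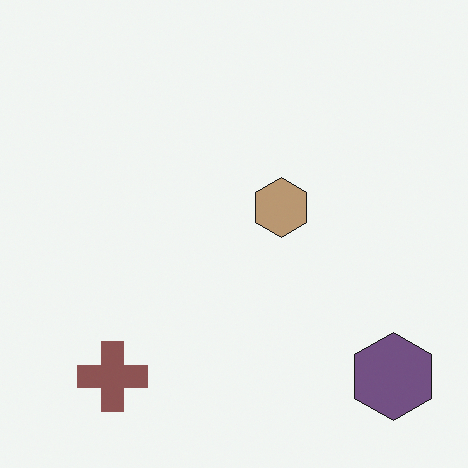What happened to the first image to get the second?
The second image is the first heavily desaturated.

All colors are more muted and greyish — a global saturation change.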